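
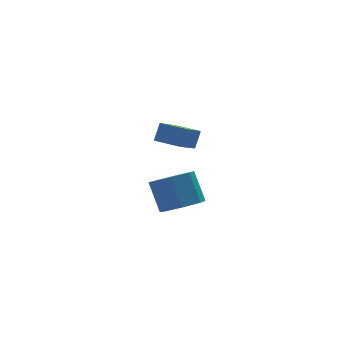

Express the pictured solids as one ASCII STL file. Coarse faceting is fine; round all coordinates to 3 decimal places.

solid 
facet normal -0.637 0.771 0.029
outer loop
vertex -2.78 -1.814 1.369
vertex -2.379 -1.514 2.188
vertex -1.737 -0.92 0.529
endloop
endfacet
facet normal -0.418 -0.314 -0.853
outer loop
vertex -0.921 -1.906 0.492
vertex -2.78 -1.814 1.369
vertex -1.737 -0.92 0.529
endloop
endfacet
facet normal -0.636 0.771 0.030
outer loop
vertex -1.737 -0.92 0.529
vertex -2.379 -1.514 2.188
vertex -1.335 -0.62 1.348
endloop
endfacet
facet normal 0.648 0.556 -0.521
outer loop
vertex -1.335 -0.62 1.348
vertex -0.921 -1.906 0.492
vertex -1.737 -0.92 0.529
endloop
endfacet
facet normal -0.648 -0.556 0.521
outer loop
vertex -2.78 -1.814 1.369
vertex -1.563 -2.5 2.151
vertex -2.379 -1.514 2.188
endloop
endfacet
facet normal -0.418 -0.313 -0.853
outer loop
vertex -1.965 -2.8 1.332
vertex -2.78 -1.814 1.369
vertex -0.921 -1.906 0.492
endloop
endfacet
facet normal -0.648 -0.555 0.521
outer loop
vertex -1.965 -2.8 1.332
vertex -1.563 -2.5 2.151
vertex -2.78 -1.814 1.369
endloop
endfacet
facet normal 0.418 0.314 0.853
outer loop
vertex -2.379 -1.514 2.188
vertex -1.563 -2.5 2.151
vertex -1.335 -0.62 1.348
endloop
endfacet
facet normal 0.648 0.555 -0.521
outer loop
vertex -0.52 -1.606 1.311
vertex -0.921 -1.906 0.492
vertex -1.335 -0.62 1.348
endloop
endfacet
facet normal 0.418 0.313 0.853
outer loop
vertex -1.335 -0.62 1.348
vertex -1.563 -2.5 2.151
vertex -0.52 -1.606 1.311
endloop
endfacet
facet normal 0.636 -0.771 -0.029
outer loop
vertex -0.52 -1.606 1.311
vertex -1.965 -2.8 1.332
vertex -0.921 -1.906 0.492
endloop
endfacet
facet normal 0.636 -0.771 -0.030
outer loop
vertex -1.563 -2.5 2.151
vertex -1.965 -2.8 1.332
vertex -0.52 -1.606 1.311
endloop
endfacet
facet normal 0.077 -0.569 -0.819
outer loop
vertex -0.046 -0.586 -3.982
vertex -0.603 0.168 -4.558
vertex 0.483 0.09 -4.402
endloop
endfacet
facet normal 0.829 -0.419 0.370
outer loop
vertex -0.046 -0.586 -3.982
vertex 0.483 0.09 -4.402
vertex -0.179 0.399 -2.566
endloop
endfacet
facet normal 0.829 -0.419 0.370
outer loop
vertex -0.179 0.399 -2.566
vertex 0.483 0.09 -4.402
vertex 0.349 1.074 -2.985
endloop
endfacet
facet normal -0.078 0.569 0.819
outer loop
vertex -0.179 0.399 -2.566
vertex 0.349 1.074 -2.985
vertex -0.737 1.152 -3.142
endloop
endfacet
facet normal 0.077 -0.569 -0.819
outer loop
vertex 0.483 0.09 -4.402
vertex -0.603 0.168 -4.558
vertex 0.194 0.824 -4.939
endloop
endfacet
facet normal 0.950 0.292 -0.113
outer loop
vertex 0.483 0.09 -4.402
vertex 0.194 0.824 -4.939
vertex 0.349 1.074 -2.985
endloop
endfacet
facet normal 0.950 0.292 -0.113
outer loop
vertex 0.349 1.074 -2.985
vertex 0.194 0.824 -4.939
vertex 0.06 1.808 -3.522
endloop
endfacet
facet normal -0.078 0.569 0.819
outer loop
vertex 0.349 1.074 -2.985
vertex 0.06 1.808 -3.522
vertex -0.737 1.152 -3.142
endloop
endfacet
facet normal 0.077 -0.569 -0.818
outer loop
vertex 0.194 0.824 -4.939
vertex -0.603 0.168 -4.558
vertex -0.696 1.064 -5.19
endloop
endfacet
facet normal 0.355 0.783 -0.510
outer loop
vertex 0.194 0.824 -4.939
vertex -0.696 1.064 -5.19
vertex 0.06 1.808 -3.522
endloop
endfacet
facet normal 0.355 0.783 -0.510
outer loop
vertex 0.06 1.808 -3.522
vertex -0.696 1.064 -5.19
vertex -0.829 2.048 -3.773
endloop
endfacet
facet normal -0.078 0.569 0.819
outer loop
vertex 0.06 1.808 -3.522
vertex -0.829 2.048 -3.773
vertex -0.737 1.152 -3.142
endloop
endfacet
facet normal 0.077 -0.569 -0.818
outer loop
vertex -0.696 1.064 -5.19
vertex -0.603 0.168 -4.558
vertex -1.515 0.63 -4.965
endloop
endfacet
facet normal -0.507 0.685 -0.523
outer loop
vertex -0.696 1.064 -5.19
vertex -1.515 0.63 -4.965
vertex -0.829 2.048 -3.773
endloop
endfacet
facet normal -0.506 0.685 -0.524
outer loop
vertex -0.829 2.048 -3.773
vertex -1.515 0.63 -4.965
vertex -1.649 1.614 -3.548
endloop
endfacet
facet normal -0.076 0.569 0.819
outer loop
vertex -0.829 2.048 -3.773
vertex -1.649 1.614 -3.548
vertex -0.737 1.152 -3.142
endloop
endfacet
facet normal 0.077 -0.569 -0.819
outer loop
vertex -1.515 0.63 -4.965
vertex -0.603 0.168 -4.558
vertex -1.648 -0.152 -4.434
endloop
endfacet
facet normal -0.987 0.071 -0.143
outer loop
vertex -1.515 0.63 -4.965
vertex -1.648 -0.152 -4.434
vertex -1.649 1.614 -3.548
endloop
endfacet
facet normal -0.987 0.071 -0.143
outer loop
vertex -1.649 1.614 -3.548
vertex -1.648 -0.152 -4.434
vertex -1.782 0.832 -3.017
endloop
endfacet
facet normal -0.076 0.569 0.819
outer loop
vertex -1.649 1.614 -3.548
vertex -1.782 0.832 -3.017
vertex -0.737 1.152 -3.142
endloop
endfacet
facet normal 0.077 -0.569 -0.819
outer loop
vertex -1.648 -0.152 -4.434
vertex -0.603 0.168 -4.558
vertex -0.994 -0.693 -3.997
endloop
endfacet
facet normal -0.724 -0.596 0.346
outer loop
vertex -1.648 -0.152 -4.434
vertex -0.994 -0.693 -3.997
vertex -1.782 0.832 -3.017
endloop
endfacet
facet normal -0.724 -0.596 0.346
outer loop
vertex -1.782 0.832 -3.017
vertex -0.994 -0.693 -3.997
vertex -1.128 0.291 -2.58
endloop
endfacet
facet normal -0.076 0.569 0.819
outer loop
vertex -1.782 0.832 -3.017
vertex -1.128 0.291 -2.58
vertex -0.737 1.152 -3.142
endloop
endfacet
facet normal 0.077 -0.569 -0.819
outer loop
vertex -0.994 -0.693 -3.997
vertex -0.603 0.168 -4.558
vertex -0.046 -0.586 -3.982
endloop
endfacet
facet normal 0.083 -0.815 0.574
outer loop
vertex -0.994 -0.693 -3.997
vertex -0.046 -0.586 -3.982
vertex -1.128 0.291 -2.58
endloop
endfacet
facet normal 0.084 -0.814 0.574
outer loop
vertex -1.128 0.291 -2.58
vertex -0.046 -0.586 -3.982
vertex -0.179 0.399 -2.566
endloop
endfacet
facet normal -0.077 0.569 0.819
outer loop
vertex -1.128 0.291 -2.58
vertex -0.179 0.399 -2.566
vertex -0.737 1.152 -3.142
endloop
endfacet

endsolid


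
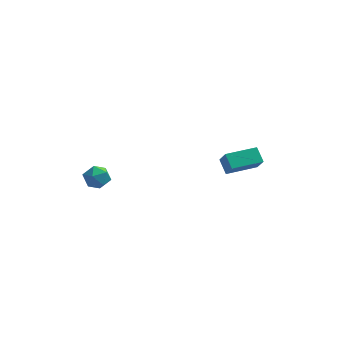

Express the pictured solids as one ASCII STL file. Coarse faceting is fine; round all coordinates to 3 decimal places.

solid 
facet normal -0.330 0.513 -0.792
outer loop
vertex 1.825 1.677 -2.14
vertex 3.445 2.707 -2.147
vertex 2.269 0.974 -2.78
endloop
endfacet
facet normal -0.844 -0.536 0.004
outer loop
vertex 2.655 0.373 -1.853
vertex 1.825 1.677 -2.14
vertex 2.269 0.974 -2.78
endloop
endfacet
facet normal -0.329 0.513 -0.793
outer loop
vertex 2.269 0.974 -2.78
vertex 3.445 2.707 -2.147
vertex 3.89 2.003 -2.787
endloop
endfacet
facet normal 0.423 -0.670 -0.610
outer loop
vertex 3.89 2.003 -2.787
vertex 2.655 0.373 -1.853
vertex 2.269 0.974 -2.78
endloop
endfacet
facet normal -0.423 0.670 0.610
outer loop
vertex 1.825 1.677 -2.14
vertex 3.831 2.106 -1.22
vertex 3.445 2.707 -2.147
endloop
endfacet
facet normal -0.844 -0.536 0.003
outer loop
vertex 2.21 1.077 -1.213
vertex 1.825 1.677 -2.14
vertex 2.655 0.373 -1.853
endloop
endfacet
facet normal -0.423 0.670 0.610
outer loop
vertex 2.21 1.077 -1.213
vertex 3.831 2.106 -1.22
vertex 1.825 1.677 -2.14
endloop
endfacet
facet normal 0.844 0.537 -0.003
outer loop
vertex 3.445 2.707 -2.147
vertex 3.831 2.106 -1.22
vertex 3.89 2.003 -2.787
endloop
endfacet
facet normal 0.423 -0.670 -0.610
outer loop
vertex 4.275 1.403 -1.86
vertex 2.655 0.373 -1.853
vertex 3.89 2.003 -2.787
endloop
endfacet
facet normal 0.844 0.536 -0.003
outer loop
vertex 3.89 2.003 -2.787
vertex 3.831 2.106 -1.22
vertex 4.275 1.403 -1.86
endloop
endfacet
facet normal 0.329 -0.513 0.793
outer loop
vertex 4.275 1.403 -1.86
vertex 2.21 1.077 -1.213
vertex 2.655 0.373 -1.853
endloop
endfacet
facet normal 0.329 -0.513 0.792
outer loop
vertex 3.831 2.106 -1.22
vertex 2.21 1.077 -1.213
vertex 4.275 1.403 -1.86
endloop
endfacet
facet normal -0.731 0.374 0.571
outer loop
vertex -4.43 -3.215 -0.014
vertex -4.729 -3.971 0.099
vertex -4.17 -3.669 0.617
endloop
endfacet
facet normal -0.143 0.775 0.616
outer loop
vertex -4.43 -3.215 -0.014
vertex -4.17 -3.669 0.617
vertex -3.634 -3.225 0.183
endloop
endfacet
facet normal 0.023 0.999 -0.041
outer loop
vertex -4.43 -3.215 -0.014
vertex -3.634 -3.225 0.183
vertex -3.863 -3.252 -0.604
endloop
endfacet
facet normal -0.464 0.737 -0.492
outer loop
vertex -4.43 -3.215 -0.014
vertex -3.863 -3.252 -0.604
vertex -4.539 -3.713 -0.657
endloop
endfacet
facet normal -0.930 0.351 -0.114
outer loop
vertex -4.43 -3.215 -0.014
vertex -4.539 -3.713 -0.657
vertex -4.729 -3.971 0.099
endloop
endfacet
facet normal 0.389 0.359 0.848
outer loop
vertex -3.634 -3.225 0.183
vertex -4.17 -3.669 0.617
vertex -3.441 -3.987 0.417
endloop
endfacet
facet normal -0.562 -0.290 0.775
outer loop
vertex -4.17 -3.669 0.617
vertex -4.729 -3.971 0.099
vertex -4.117 -4.448 0.364
endloop
endfacet
facet normal -0.884 -0.326 -0.334
outer loop
vertex -4.729 -3.971 0.099
vertex -4.539 -3.713 -0.657
vertex -4.346 -4.475 -0.423
endloop
endfacet
facet normal -0.129 0.298 -0.946
outer loop
vertex -4.539 -3.713 -0.657
vertex -3.863 -3.252 -0.604
vertex -3.81 -4.031 -0.857
endloop
endfacet
facet normal 0.657 0.723 -0.216
outer loop
vertex -3.863 -3.252 -0.604
vertex -3.634 -3.225 0.183
vertex -3.251 -3.729 -0.339
endloop
endfacet
facet normal 0.464 -0.737 0.492
outer loop
vertex -3.55 -4.485 -0.226
vertex -3.441 -3.987 0.417
vertex -4.117 -4.448 0.364
endloop
endfacet
facet normal -0.023 -0.999 0.041
outer loop
vertex -3.55 -4.485 -0.226
vertex -4.117 -4.448 0.364
vertex -4.346 -4.475 -0.423
endloop
endfacet
facet normal 0.143 -0.775 -0.616
outer loop
vertex -3.55 -4.485 -0.226
vertex -4.346 -4.475 -0.423
vertex -3.81 -4.031 -0.857
endloop
endfacet
facet normal 0.731 -0.374 -0.571
outer loop
vertex -3.55 -4.485 -0.226
vertex -3.81 -4.031 -0.857
vertex -3.251 -3.729 -0.339
endloop
endfacet
facet normal 0.930 -0.351 0.114
outer loop
vertex -3.55 -4.485 -0.226
vertex -3.251 -3.729 -0.339
vertex -3.441 -3.987 0.417
endloop
endfacet
facet normal 0.129 -0.298 0.946
outer loop
vertex -4.117 -4.448 0.364
vertex -3.441 -3.987 0.417
vertex -4.17 -3.669 0.617
endloop
endfacet
facet normal -0.657 -0.723 0.216
outer loop
vertex -4.346 -4.475 -0.423
vertex -4.117 -4.448 0.364
vertex -4.729 -3.971 0.099
endloop
endfacet
facet normal -0.389 -0.359 -0.848
outer loop
vertex -3.81 -4.031 -0.857
vertex -4.346 -4.475 -0.423
vertex -4.539 -3.713 -0.657
endloop
endfacet
facet normal 0.562 0.290 -0.775
outer loop
vertex -3.251 -3.729 -0.339
vertex -3.81 -4.031 -0.857
vertex -3.863 -3.252 -0.604
endloop
endfacet
facet normal 0.884 0.326 0.334
outer loop
vertex -3.441 -3.987 0.417
vertex -3.251 -3.729 -0.339
vertex -3.634 -3.225 0.183
endloop
endfacet

endsolid


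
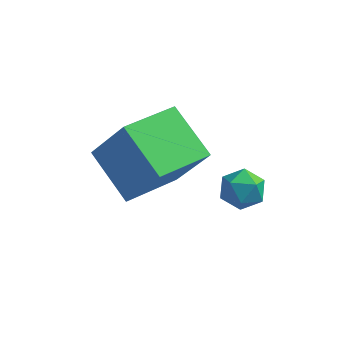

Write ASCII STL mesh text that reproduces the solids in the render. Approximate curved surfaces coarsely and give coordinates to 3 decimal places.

solid 
facet normal -0.694 0.518 0.500
outer loop
vertex -3.982 0.378 2.105
vertex -3.048 1.961 1.763
vertex -4.988 0.616 0.463
endloop
endfacet
facet normal -0.499 -0.847 0.183
outer loop
vertex -3.732 -0.321 -0.443
vertex -3.982 0.378 2.105
vertex -4.988 0.616 0.463
endloop
endfacet
facet normal -0.694 0.517 0.501
outer loop
vertex -4.988 0.616 0.463
vertex -3.048 1.961 1.763
vertex -4.054 2.2 0.121
endloop
endfacet
facet normal -0.519 0.123 -0.846
outer loop
vertex -4.054 2.2 0.121
vertex -3.732 -0.321 -0.443
vertex -4.988 0.616 0.463
endloop
endfacet
facet normal 0.519 -0.123 0.846
outer loop
vertex -3.982 0.378 2.105
vertex -1.792 1.024 0.857
vertex -3.048 1.961 1.763
endloop
endfacet
facet normal -0.500 -0.846 0.183
outer loop
vertex -2.726 -0.56 1.199
vertex -3.982 0.378 2.105
vertex -3.732 -0.321 -0.443
endloop
endfacet
facet normal 0.518 -0.123 0.846
outer loop
vertex -2.726 -0.56 1.199
vertex -1.792 1.024 0.857
vertex -3.982 0.378 2.105
endloop
endfacet
facet normal 0.500 0.847 -0.183
outer loop
vertex -3.048 1.961 1.763
vertex -1.792 1.024 0.857
vertex -4.054 2.2 0.121
endloop
endfacet
facet normal -0.518 0.123 -0.846
outer loop
vertex -2.798 1.262 -0.785
vertex -3.732 -0.321 -0.443
vertex -4.054 2.2 0.121
endloop
endfacet
facet normal 0.500 0.846 -0.184
outer loop
vertex -4.054 2.2 0.121
vertex -1.792 1.024 0.857
vertex -2.798 1.262 -0.785
endloop
endfacet
facet normal 0.694 -0.518 -0.501
outer loop
vertex -2.798 1.262 -0.785
vertex -2.726 -0.56 1.199
vertex -3.732 -0.321 -0.443
endloop
endfacet
facet normal 0.694 -0.517 -0.500
outer loop
vertex -1.792 1.024 0.857
vertex -2.726 -0.56 1.199
vertex -2.798 1.262 -0.785
endloop
endfacet
facet normal 0.404 0.867 -0.291
outer loop
vertex -0.843 2.254 -1.966
vertex -1.254 2.603 -1.497
vertex -0.608 2.368 -1.3
endloop
endfacet
facet normal 0.870 0.332 -0.364
outer loop
vertex -0.843 2.254 -1.966
vertex -0.608 2.368 -1.3
vertex -0.498 1.736 -1.614
endloop
endfacet
facet normal 0.582 -0.155 -0.798
outer loop
vertex -0.843 2.254 -1.966
vertex -0.498 1.736 -1.614
vertex -1.076 1.579 -2.005
endloop
endfacet
facet normal -0.064 0.080 -0.995
outer loop
vertex -0.843 2.254 -1.966
vertex -1.076 1.579 -2.005
vertex -1.544 2.116 -1.932
endloop
endfacet
facet normal -0.173 0.711 -0.681
outer loop
vertex -0.843 2.254 -1.966
vertex -1.544 2.116 -1.932
vertex -1.254 2.603 -1.497
endloop
endfacet
facet normal 0.961 0.030 0.276
outer loop
vertex -0.498 1.736 -1.614
vertex -0.608 2.368 -1.3
vertex -0.696 1.764 -0.928
endloop
endfacet
facet normal 0.206 0.896 0.393
outer loop
vertex -0.608 2.368 -1.3
vertex -1.254 2.603 -1.497
vertex -1.164 2.301 -0.855
endloop
endfacet
facet normal -0.727 0.644 -0.236
outer loop
vertex -1.254 2.603 -1.497
vertex -1.544 2.116 -1.932
vertex -1.742 2.144 -1.246
endloop
endfacet
facet normal -0.550 -0.378 -0.744
outer loop
vertex -1.544 2.116 -1.932
vertex -1.076 1.579 -2.005
vertex -1.632 1.512 -1.56
endloop
endfacet
facet normal 0.494 -0.758 -0.426
outer loop
vertex -1.076 1.579 -2.005
vertex -0.498 1.736 -1.614
vertex -0.986 1.277 -1.363
endloop
endfacet
facet normal 0.064 -0.080 0.995
outer loop
vertex -1.397 1.626 -0.894
vertex -0.696 1.764 -0.928
vertex -1.164 2.301 -0.855
endloop
endfacet
facet normal -0.582 0.155 0.798
outer loop
vertex -1.397 1.626 -0.894
vertex -1.164 2.301 -0.855
vertex -1.742 2.144 -1.246
endloop
endfacet
facet normal -0.870 -0.332 0.364
outer loop
vertex -1.397 1.626 -0.894
vertex -1.742 2.144 -1.246
vertex -1.632 1.512 -1.56
endloop
endfacet
facet normal -0.404 -0.867 0.291
outer loop
vertex -1.397 1.626 -0.894
vertex -1.632 1.512 -1.56
vertex -0.986 1.277 -1.363
endloop
endfacet
facet normal 0.173 -0.711 0.681
outer loop
vertex -1.397 1.626 -0.894
vertex -0.986 1.277 -1.363
vertex -0.696 1.764 -0.928
endloop
endfacet
facet normal 0.550 0.378 0.744
outer loop
vertex -1.164 2.301 -0.855
vertex -0.696 1.764 -0.928
vertex -0.608 2.368 -1.3
endloop
endfacet
facet normal -0.494 0.758 0.426
outer loop
vertex -1.742 2.144 -1.246
vertex -1.164 2.301 -0.855
vertex -1.254 2.603 -1.497
endloop
endfacet
facet normal -0.961 -0.030 -0.276
outer loop
vertex -1.632 1.512 -1.56
vertex -1.742 2.144 -1.246
vertex -1.544 2.116 -1.932
endloop
endfacet
facet normal -0.206 -0.896 -0.393
outer loop
vertex -0.986 1.277 -1.363
vertex -1.632 1.512 -1.56
vertex -1.076 1.579 -2.005
endloop
endfacet
facet normal 0.727 -0.644 0.236
outer loop
vertex -0.696 1.764 -0.928
vertex -0.986 1.277 -1.363
vertex -0.498 1.736 -1.614
endloop
endfacet

endsolid


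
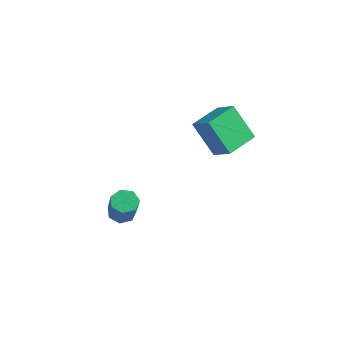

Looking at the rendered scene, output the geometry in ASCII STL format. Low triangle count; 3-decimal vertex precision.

solid 
facet normal -0.526 -0.166 0.834
outer loop
vertex 3.04 1.309 1.496
vertex 2.911 3.044 1.759
vertex 1.955 1.332 0.817
endloop
endfacet
facet normal 0.073 -0.986 -0.150
outer loop
vertex 3.049 1.676 -0.919
vertex 3.04 1.309 1.496
vertex 1.955 1.332 0.817
endloop
endfacet
facet normal -0.526 -0.165 0.834
outer loop
vertex 1.955 1.332 0.817
vertex 2.911 3.044 1.759
vertex 1.827 3.067 1.08
endloop
endfacet
facet normal -0.847 0.018 -0.531
outer loop
vertex 1.827 3.067 1.08
vertex 3.049 1.676 -0.919
vertex 1.955 1.332 0.817
endloop
endfacet
facet normal 0.847 -0.017 0.531
outer loop
vertex 3.04 1.309 1.496
vertex 4.005 3.388 0.023
vertex 2.911 3.044 1.759
endloop
endfacet
facet normal 0.073 -0.986 -0.150
outer loop
vertex 4.133 1.653 -0.24
vertex 3.04 1.309 1.496
vertex 3.049 1.676 -0.919
endloop
endfacet
facet normal 0.848 -0.018 0.530
outer loop
vertex 4.133 1.653 -0.24
vertex 4.005 3.388 0.023
vertex 3.04 1.309 1.496
endloop
endfacet
facet normal -0.073 0.986 0.150
outer loop
vertex 2.911 3.044 1.759
vertex 4.005 3.388 0.023
vertex 1.827 3.067 1.08
endloop
endfacet
facet normal -0.848 0.017 -0.530
outer loop
vertex 2.92 3.411 -0.656
vertex 3.049 1.676 -0.919
vertex 1.827 3.067 1.08
endloop
endfacet
facet normal -0.073 0.986 0.150
outer loop
vertex 1.827 3.067 1.08
vertex 4.005 3.388 0.023
vertex 2.92 3.411 -0.656
endloop
endfacet
facet normal 0.526 0.166 -0.834
outer loop
vertex 2.92 3.411 -0.656
vertex 4.133 1.653 -0.24
vertex 3.049 1.676 -0.919
endloop
endfacet
facet normal 0.526 0.165 -0.834
outer loop
vertex 4.005 3.388 0.023
vertex 4.133 1.653 -0.24
vertex 2.92 3.411 -0.656
endloop
endfacet
facet normal -0.477 0.314 -0.821
outer loop
vertex 2.239 -3.442 -3.519
vertex 1.885 -2.999 -3.144
vertex 2.482 -2.908 -3.456
endloop
endfacet
facet normal 0.776 -0.287 -0.561
outer loop
vertex 2.239 -3.442 -3.519
vertex 2.482 -2.908 -3.456
vertex 3.149 -4.044 -1.952
endloop
endfacet
facet normal 0.777 -0.286 -0.561
outer loop
vertex 3.149 -4.044 -1.952
vertex 2.482 -2.908 -3.456
vertex 3.392 -3.51 -1.888
endloop
endfacet
facet normal 0.477 -0.315 0.820
outer loop
vertex 3.149 -4.044 -1.952
vertex 3.392 -3.51 -1.888
vertex 2.795 -3.601 -1.576
endloop
endfacet
facet normal -0.477 0.316 -0.820
outer loop
vertex 2.482 -2.908 -3.456
vertex 1.885 -2.999 -3.144
vertex 2.276 -2.443 -3.157
endloop
endfacet
facet normal 0.807 0.528 -0.265
outer loop
vertex 2.482 -2.908 -3.456
vertex 2.276 -2.443 -3.157
vertex 3.392 -3.51 -1.888
endloop
endfacet
facet normal 0.807 0.528 -0.265
outer loop
vertex 3.392 -3.51 -1.888
vertex 2.276 -2.443 -3.157
vertex 3.186 -3.045 -1.589
endloop
endfacet
facet normal 0.477 -0.316 0.820
outer loop
vertex 3.392 -3.51 -1.888
vertex 3.186 -3.045 -1.589
vertex 2.795 -3.601 -1.576
endloop
endfacet
facet normal -0.475 0.315 -0.821
outer loop
vertex 2.276 -2.443 -3.157
vertex 1.885 -2.999 -3.144
vertex 1.775 -2.396 -2.849
endloop
endfacet
facet normal 0.230 0.946 0.230
outer loop
vertex 2.276 -2.443 -3.157
vertex 1.775 -2.396 -2.849
vertex 3.186 -3.045 -1.589
endloop
endfacet
facet normal 0.230 0.946 0.230
outer loop
vertex 3.186 -3.045 -1.589
vertex 1.775 -2.396 -2.849
vertex 2.685 -2.998 -1.281
endloop
endfacet
facet normal 0.475 -0.315 0.821
outer loop
vertex 3.186 -3.045 -1.589
vertex 2.685 -2.998 -1.281
vertex 2.795 -3.601 -1.576
endloop
endfacet
facet normal -0.476 0.315 -0.821
outer loop
vertex 1.775 -2.396 -2.849
vertex 1.885 -2.999 -3.144
vertex 1.357 -2.804 -2.763
endloop
endfacet
facet normal -0.521 0.651 0.552
outer loop
vertex 1.775 -2.396 -2.849
vertex 1.357 -2.804 -2.763
vertex 2.685 -2.998 -1.281
endloop
endfacet
facet normal -0.521 0.651 0.552
outer loop
vertex 2.685 -2.998 -1.281
vertex 1.357 -2.804 -2.763
vertex 2.267 -3.406 -1.195
endloop
endfacet
facet normal 0.476 -0.315 0.821
outer loop
vertex 2.685 -2.998 -1.281
vertex 2.267 -3.406 -1.195
vertex 2.795 -3.601 -1.576
endloop
endfacet
facet normal -0.476 0.315 -0.821
outer loop
vertex 1.357 -2.804 -2.763
vertex 1.885 -2.999 -3.144
vertex 1.337 -3.358 -2.964
endloop
endfacet
facet normal -0.879 -0.135 0.458
outer loop
vertex 1.357 -2.804 -2.763
vertex 1.337 -3.358 -2.964
vertex 2.267 -3.406 -1.195
endloop
endfacet
facet normal -0.879 -0.135 0.458
outer loop
vertex 2.267 -3.406 -1.195
vertex 1.337 -3.358 -2.964
vertex 2.247 -3.96 -1.396
endloop
endfacet
facet normal 0.476 -0.315 0.821
outer loop
vertex 2.267 -3.406 -1.195
vertex 2.247 -3.96 -1.396
vertex 2.795 -3.601 -1.576
endloop
endfacet
facet normal -0.476 0.315 -0.821
outer loop
vertex 1.337 -3.358 -2.964
vertex 1.885 -2.999 -3.144
vertex 1.729 -3.642 -3.3
endloop
endfacet
facet normal -0.575 -0.818 0.020
outer loop
vertex 1.337 -3.358 -2.964
vertex 1.729 -3.642 -3.3
vertex 2.247 -3.96 -1.396
endloop
endfacet
facet normal -0.575 -0.818 0.020
outer loop
vertex 2.247 -3.96 -1.396
vertex 1.729 -3.642 -3.3
vertex 2.639 -4.244 -1.733
endloop
endfacet
facet normal 0.476 -0.316 0.820
outer loop
vertex 2.247 -3.96 -1.396
vertex 2.639 -4.244 -1.733
vertex 2.795 -3.601 -1.576
endloop
endfacet
facet normal -0.476 0.315 -0.821
outer loop
vertex 1.729 -3.642 -3.3
vertex 1.885 -2.999 -3.144
vertex 2.239 -3.442 -3.519
endloop
endfacet
facet normal 0.161 -0.886 -0.434
outer loop
vertex 1.729 -3.642 -3.3
vertex 2.239 -3.442 -3.519
vertex 2.639 -4.244 -1.733
endloop
endfacet
facet normal 0.161 -0.886 -0.434
outer loop
vertex 2.639 -4.244 -1.733
vertex 2.239 -3.442 -3.519
vertex 3.149 -4.044 -1.952
endloop
endfacet
facet normal 0.476 -0.316 0.821
outer loop
vertex 2.639 -4.244 -1.733
vertex 3.149 -4.044 -1.952
vertex 2.795 -3.601 -1.576
endloop
endfacet

endsolid


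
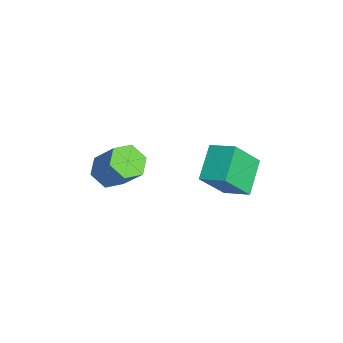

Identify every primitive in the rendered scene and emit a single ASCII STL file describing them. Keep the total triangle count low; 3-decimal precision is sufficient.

solid 
facet normal -0.512 -0.399 -0.761
outer loop
vertex -0.099 -1.653 -3.94
vertex -0.489 -2.182 -3.4
vertex -0.829 -1.421 -3.57
endloop
endfacet
facet normal 0.033 0.875 -0.483
outer loop
vertex -0.099 -1.653 -3.94
vertex -0.829 -1.421 -3.57
vertex 0.778 -0.97 -2.641
endloop
endfacet
facet normal 0.033 0.875 -0.483
outer loop
vertex 0.778 -0.97 -2.641
vertex -0.829 -1.421 -3.57
vertex 0.048 -0.738 -2.271
endloop
endfacet
facet normal 0.512 0.401 0.760
outer loop
vertex 0.778 -0.97 -2.641
vertex 0.048 -0.738 -2.271
vertex 0.389 -1.498 -2.1
endloop
endfacet
facet normal -0.514 -0.399 -0.760
outer loop
vertex -0.829 -1.421 -3.57
vertex -0.489 -2.182 -3.4
vertex -1.218 -1.95 -3.029
endloop
endfacet
facet normal -0.726 0.674 0.136
outer loop
vertex -0.829 -1.421 -3.57
vertex -1.218 -1.95 -3.029
vertex 0.048 -0.738 -2.271
endloop
endfacet
facet normal -0.726 0.674 0.136
outer loop
vertex 0.048 -0.738 -2.271
vertex -1.218 -1.95 -3.029
vertex -0.341 -1.267 -1.73
endloop
endfacet
facet normal 0.512 0.401 0.760
outer loop
vertex 0.048 -0.738 -2.271
vertex -0.341 -1.267 -1.73
vertex 0.389 -1.498 -2.1
endloop
endfacet
facet normal -0.514 -0.400 -0.759
outer loop
vertex -1.218 -1.95 -3.029
vertex -0.489 -2.182 -3.4
vertex -0.878 -2.71 -2.859
endloop
endfacet
facet normal -0.759 -0.201 0.619
outer loop
vertex -1.218 -1.95 -3.029
vertex -0.878 -2.71 -2.859
vertex -0.341 -1.267 -1.73
endloop
endfacet
facet normal -0.759 -0.201 0.619
outer loop
vertex -0.341 -1.267 -1.73
vertex -0.878 -2.71 -2.859
vertex -0.001 -2.027 -1.56
endloop
endfacet
facet normal 0.512 0.399 0.761
outer loop
vertex -0.341 -1.267 -1.73
vertex -0.001 -2.027 -1.56
vertex 0.389 -1.498 -2.1
endloop
endfacet
facet normal -0.512 -0.401 -0.760
outer loop
vertex -0.878 -2.71 -2.859
vertex -0.489 -2.182 -3.4
vertex -0.148 -2.942 -3.229
endloop
endfacet
facet normal -0.033 -0.875 0.483
outer loop
vertex -0.878 -2.71 -2.859
vertex -0.148 -2.942 -3.229
vertex -0.001 -2.027 -1.56
endloop
endfacet
facet normal -0.033 -0.875 0.483
outer loop
vertex -0.001 -2.027 -1.56
vertex -0.148 -2.942 -3.229
vertex 0.729 -2.259 -1.93
endloop
endfacet
facet normal 0.512 0.399 0.761
outer loop
vertex -0.001 -2.027 -1.56
vertex 0.729 -2.259 -1.93
vertex 0.389 -1.498 -2.1
endloop
endfacet
facet normal -0.512 -0.401 -0.760
outer loop
vertex -0.148 -2.942 -3.229
vertex -0.489 -2.182 -3.4
vertex 0.241 -2.413 -3.77
endloop
endfacet
facet normal 0.726 -0.674 -0.136
outer loop
vertex -0.148 -2.942 -3.229
vertex 0.241 -2.413 -3.77
vertex 0.729 -2.259 -1.93
endloop
endfacet
facet normal 0.726 -0.674 -0.136
outer loop
vertex 0.729 -2.259 -1.93
vertex 0.241 -2.413 -3.77
vertex 1.118 -1.73 -2.471
endloop
endfacet
facet normal 0.514 0.399 0.760
outer loop
vertex 0.729 -2.259 -1.93
vertex 1.118 -1.73 -2.471
vertex 0.389 -1.498 -2.1
endloop
endfacet
facet normal -0.512 -0.399 -0.761
outer loop
vertex 0.241 -2.413 -3.77
vertex -0.489 -2.182 -3.4
vertex -0.099 -1.653 -3.94
endloop
endfacet
facet normal 0.759 0.201 -0.619
outer loop
vertex 0.241 -2.413 -3.77
vertex -0.099 -1.653 -3.94
vertex 1.118 -1.73 -2.471
endloop
endfacet
facet normal 0.759 0.201 -0.619
outer loop
vertex 1.118 -1.73 -2.471
vertex -0.099 -1.653 -3.94
vertex 0.778 -0.97 -2.641
endloop
endfacet
facet normal 0.514 0.400 0.759
outer loop
vertex 1.118 -1.73 -2.471
vertex 0.778 -0.97 -2.641
vertex 0.389 -1.498 -2.1
endloop
endfacet
facet normal -0.766 0.362 0.531
outer loop
vertex 0.807 1.642 -1.103
vertex 1.521 2.539 -0.684
vertex 0.312 2.709 -2.544
endloop
endfacet
facet normal -0.585 -0.735 -0.343
outer loop
vertex 1.599 2.101 -3.436
vertex 0.807 1.642 -1.103
vertex 0.312 2.709 -2.544
endloop
endfacet
facet normal -0.766 0.361 0.531
outer loop
vertex 0.312 2.709 -2.544
vertex 1.521 2.539 -0.684
vertex 1.025 3.606 -2.125
endloop
endfacet
facet normal -0.266 0.573 -0.775
outer loop
vertex 1.025 3.606 -2.125
vertex 1.599 2.101 -3.436
vertex 0.312 2.709 -2.544
endloop
endfacet
facet normal 0.266 -0.574 0.775
outer loop
vertex 0.807 1.642 -1.103
vertex 2.808 1.931 -1.576
vertex 1.521 2.539 -0.684
endloop
endfacet
facet normal -0.585 -0.735 -0.343
outer loop
vertex 2.095 1.034 -1.995
vertex 0.807 1.642 -1.103
vertex 1.599 2.101 -3.436
endloop
endfacet
facet normal 0.266 -0.573 0.775
outer loop
vertex 2.095 1.034 -1.995
vertex 2.808 1.931 -1.576
vertex 0.807 1.642 -1.103
endloop
endfacet
facet normal 0.585 0.735 0.343
outer loop
vertex 1.521 2.539 -0.684
vertex 2.808 1.931 -1.576
vertex 1.025 3.606 -2.125
endloop
endfacet
facet normal -0.266 0.574 -0.775
outer loop
vertex 2.313 2.998 -3.017
vertex 1.599 2.101 -3.436
vertex 1.025 3.606 -2.125
endloop
endfacet
facet normal 0.585 0.735 0.343
outer loop
vertex 1.025 3.606 -2.125
vertex 2.808 1.931 -1.576
vertex 2.313 2.998 -3.017
endloop
endfacet
facet normal 0.766 -0.362 -0.531
outer loop
vertex 2.313 2.998 -3.017
vertex 2.095 1.034 -1.995
vertex 1.599 2.101 -3.436
endloop
endfacet
facet normal 0.767 -0.361 -0.531
outer loop
vertex 2.808 1.931 -1.576
vertex 2.095 1.034 -1.995
vertex 2.313 2.998 -3.017
endloop
endfacet

endsolid


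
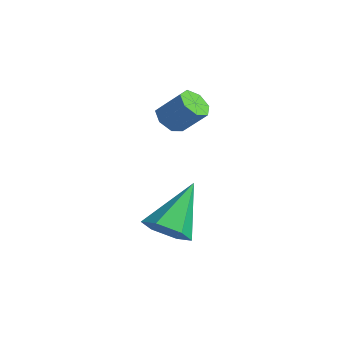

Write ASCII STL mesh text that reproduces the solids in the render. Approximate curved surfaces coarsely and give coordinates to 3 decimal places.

solid 
facet normal 0.192 -0.721 -0.665
outer loop
vertex 3.961 -3.559 -0.745
vertex 3.186 -3.476 -1.059
vertex 3.817 -3.019 -1.372
endloop
endfacet
facet normal 0.846 0.485 0.223
outer loop
vertex 3.961 -3.559 -0.745
vertex 3.817 -3.019 -1.372
vertex 2.794 -2.004 0.299
endloop
endfacet
facet normal 0.193 -0.721 -0.665
outer loop
vertex 3.817 -3.019 -1.372
vertex 3.186 -3.476 -1.059
vertex 3.043 -2.936 -1.686
endloop
endfacet
facet normal 0.252 0.888 -0.385
outer loop
vertex 3.817 -3.019 -1.372
vertex 3.043 -2.936 -1.686
vertex 2.794 -2.004 0.299
endloop
endfacet
facet normal 0.191 -0.722 -0.665
outer loop
vertex 3.043 -2.936 -1.686
vertex 3.186 -3.476 -1.059
vertex 2.411 -3.393 -1.372
endloop
endfacet
facet normal -0.659 0.646 -0.386
outer loop
vertex 3.043 -2.936 -1.686
vertex 2.411 -3.393 -1.372
vertex 2.794 -2.004 0.299
endloop
endfacet
facet normal 0.191 -0.722 -0.665
outer loop
vertex 2.411 -3.393 -1.372
vertex 3.186 -3.476 -1.059
vertex 2.554 -3.933 -0.745
endloop
endfacet
facet normal -0.975 0.001 0.223
outer loop
vertex 2.411 -3.393 -1.372
vertex 2.554 -3.933 -0.745
vertex 2.794 -2.004 0.299
endloop
endfacet
facet normal 0.192 -0.722 -0.665
outer loop
vertex 2.554 -3.933 -0.745
vertex 3.186 -3.476 -1.059
vertex 3.329 -4.016 -0.431
endloop
endfacet
facet normal -0.380 -0.403 0.832
outer loop
vertex 2.554 -3.933 -0.745
vertex 3.329 -4.016 -0.431
vertex 2.794 -2.004 0.299
endloop
endfacet
facet normal 0.192 -0.722 -0.665
outer loop
vertex 3.329 -4.016 -0.431
vertex 3.186 -3.476 -1.059
vertex 3.961 -3.559 -0.745
endloop
endfacet
facet normal 0.530 -0.161 0.832
outer loop
vertex 3.329 -4.016 -0.431
vertex 3.961 -3.559 -0.745
vertex 2.794 -2.004 0.299
endloop
endfacet
facet normal -0.610 -0.332 -0.720
outer loop
vertex 1.473 -1.725 1.938
vertex 1.02 -1.385 2.165
vertex 1.435 -1.234 1.744
endloop
endfacet
facet normal 0.789 -0.172 -0.590
outer loop
vertex 1.473 -1.725 1.938
vertex 1.435 -1.234 1.744
vertex 2.193 -1.334 2.787
endloop
endfacet
facet normal 0.789 -0.171 -0.590
outer loop
vertex 2.193 -1.334 2.787
vertex 1.435 -1.234 1.744
vertex 2.155 -0.843 2.594
endloop
endfacet
facet normal 0.610 0.330 0.720
outer loop
vertex 2.193 -1.334 2.787
vertex 2.155 -0.843 2.594
vertex 1.74 -0.995 3.015
endloop
endfacet
facet normal -0.610 -0.331 -0.720
outer loop
vertex 1.435 -1.234 1.744
vertex 1.02 -1.385 2.165
vertex 1.084 -0.857 1.868
endloop
endfacet
facet normal 0.435 0.620 -0.653
outer loop
vertex 1.435 -1.234 1.744
vertex 1.084 -0.857 1.868
vertex 2.155 -0.843 2.594
endloop
endfacet
facet normal 0.435 0.619 -0.654
outer loop
vertex 2.155 -0.843 2.594
vertex 1.084 -0.857 1.868
vertex 1.804 -0.466 2.717
endloop
endfacet
facet normal 0.609 0.332 0.720
outer loop
vertex 2.155 -0.843 2.594
vertex 1.804 -0.466 2.717
vertex 1.74 -0.995 3.015
endloop
endfacet
facet normal -0.610 -0.331 -0.720
outer loop
vertex 1.084 -0.857 1.868
vertex 1.02 -1.385 2.165
vertex 0.686 -0.878 2.215
endloop
endfacet
facet normal -0.246 0.943 -0.225
outer loop
vertex 1.084 -0.857 1.868
vertex 0.686 -0.878 2.215
vertex 1.804 -0.466 2.717
endloop
endfacet
facet normal -0.246 0.943 -0.225
outer loop
vertex 1.804 -0.466 2.717
vertex 0.686 -0.878 2.215
vertex 1.406 -0.487 3.065
endloop
endfacet
facet normal 0.611 0.331 0.719
outer loop
vertex 1.804 -0.466 2.717
vertex 1.406 -0.487 3.065
vertex 1.74 -0.995 3.015
endloop
endfacet
facet normal -0.610 -0.331 -0.720
outer loop
vertex 0.686 -0.878 2.215
vertex 1.02 -1.385 2.165
vertex 0.539 -1.281 2.525
endloop
endfacet
facet normal -0.742 0.557 0.372
outer loop
vertex 0.686 -0.878 2.215
vertex 0.539 -1.281 2.525
vertex 1.406 -0.487 3.065
endloop
endfacet
facet normal -0.742 0.557 0.372
outer loop
vertex 1.406 -0.487 3.065
vertex 0.539 -1.281 2.525
vertex 1.259 -0.89 3.375
endloop
endfacet
facet normal 0.611 0.331 0.720
outer loop
vertex 1.406 -0.487 3.065
vertex 1.259 -0.89 3.375
vertex 1.74 -0.995 3.015
endloop
endfacet
facet normal -0.610 -0.330 -0.720
outer loop
vertex 0.539 -1.281 2.525
vertex 1.02 -1.385 2.165
vertex 0.754 -1.763 2.564
endloop
endfacet
facet normal -0.680 -0.248 0.690
outer loop
vertex 0.539 -1.281 2.525
vertex 0.754 -1.763 2.564
vertex 1.259 -0.89 3.375
endloop
endfacet
facet normal -0.680 -0.248 0.690
outer loop
vertex 1.259 -0.89 3.375
vertex 0.754 -1.763 2.564
vertex 1.474 -1.372 3.414
endloop
endfacet
facet normal 0.611 0.331 0.720
outer loop
vertex 1.259 -0.89 3.375
vertex 1.474 -1.372 3.414
vertex 1.74 -0.995 3.015
endloop
endfacet
facet normal -0.609 -0.332 -0.720
outer loop
vertex 0.754 -1.763 2.564
vertex 1.02 -1.385 2.165
vertex 1.17 -1.96 2.303
endloop
endfacet
facet normal -0.105 -0.867 0.487
outer loop
vertex 0.754 -1.763 2.564
vertex 1.17 -1.96 2.303
vertex 1.474 -1.372 3.414
endloop
endfacet
facet normal -0.105 -0.867 0.488
outer loop
vertex 1.474 -1.372 3.414
vertex 1.17 -1.96 2.303
vertex 1.89 -1.57 3.152
endloop
endfacet
facet normal 0.611 0.331 0.720
outer loop
vertex 1.474 -1.372 3.414
vertex 1.89 -1.57 3.152
vertex 1.74 -0.995 3.015
endloop
endfacet
facet normal -0.610 -0.332 -0.720
outer loop
vertex 1.17 -1.96 2.303
vertex 1.02 -1.385 2.165
vertex 1.473 -1.725 1.938
endloop
endfacet
facet normal 0.547 -0.833 -0.082
outer loop
vertex 1.17 -1.96 2.303
vertex 1.473 -1.725 1.938
vertex 1.89 -1.57 3.152
endloop
endfacet
facet normal 0.549 -0.832 -0.082
outer loop
vertex 1.89 -1.57 3.152
vertex 1.473 -1.725 1.938
vertex 2.193 -1.334 2.787
endloop
endfacet
facet normal 0.610 0.331 0.720
outer loop
vertex 1.89 -1.57 3.152
vertex 2.193 -1.334 2.787
vertex 1.74 -0.995 3.015
endloop
endfacet

endsolid


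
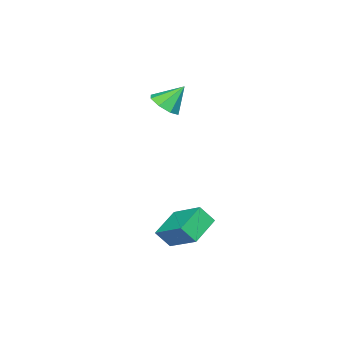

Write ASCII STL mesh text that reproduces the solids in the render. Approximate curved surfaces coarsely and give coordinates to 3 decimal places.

solid 
facet normal -0.340 0.531 -0.776
outer loop
vertex 1.731 0.372 -3.844
vertex 2.065 2.124 -2.793
vertex 3.371 0.456 -4.505
endloop
endfacet
facet normal -0.161 -0.846 -0.508
outer loop
vertex 3.755 -0.144 -3.627
vertex 1.731 0.372 -3.844
vertex 3.371 0.456 -4.505
endloop
endfacet
facet normal -0.340 0.531 -0.776
outer loop
vertex 3.371 0.456 -4.505
vertex 2.065 2.124 -2.793
vertex 3.705 2.208 -3.453
endloop
endfacet
facet normal 0.927 0.047 -0.373
outer loop
vertex 3.705 2.208 -3.453
vertex 3.755 -0.144 -3.627
vertex 3.371 0.456 -4.505
endloop
endfacet
facet normal -0.927 -0.047 0.373
outer loop
vertex 1.731 0.372 -3.844
vertex 2.449 1.524 -1.915
vertex 2.065 2.124 -2.793
endloop
endfacet
facet normal -0.161 -0.846 -0.508
outer loop
vertex 2.115 -0.228 -2.967
vertex 1.731 0.372 -3.844
vertex 3.755 -0.144 -3.627
endloop
endfacet
facet normal -0.927 -0.047 0.373
outer loop
vertex 2.115 -0.228 -2.967
vertex 2.449 1.524 -1.915
vertex 1.731 0.372 -3.844
endloop
endfacet
facet normal 0.161 0.846 0.508
outer loop
vertex 2.065 2.124 -2.793
vertex 2.449 1.524 -1.915
vertex 3.705 2.208 -3.453
endloop
endfacet
facet normal 0.927 0.047 -0.373
outer loop
vertex 4.089 1.608 -2.576
vertex 3.755 -0.144 -3.627
vertex 3.705 2.208 -3.453
endloop
endfacet
facet normal 0.161 0.846 0.508
outer loop
vertex 3.705 2.208 -3.453
vertex 2.449 1.524 -1.915
vertex 4.089 1.608 -2.576
endloop
endfacet
facet normal 0.340 -0.531 0.777
outer loop
vertex 4.089 1.608 -2.576
vertex 2.115 -0.228 -2.967
vertex 3.755 -0.144 -3.627
endloop
endfacet
facet normal 0.340 -0.531 0.776
outer loop
vertex 2.449 1.524 -1.915
vertex 2.115 -0.228 -2.967
vertex 4.089 1.608 -2.576
endloop
endfacet
facet normal 0.435 -0.457 -0.776
outer loop
vertex -0.355 -3.438 2.939
vertex -0.999 -3.069 2.361
vertex -0.155 -2.799 2.675
endloop
endfacet
facet normal 0.539 0.172 0.825
outer loop
vertex -0.355 -3.438 2.939
vertex -0.155 -2.799 2.675
vertex -1.681 -2.351 3.579
endloop
endfacet
facet normal 0.435 -0.458 -0.776
outer loop
vertex -0.155 -2.799 2.675
vertex -0.999 -3.069 2.361
vertex -0.449 -2.319 2.227
endloop
endfacet
facet normal 0.492 0.736 0.466
outer loop
vertex -0.155 -2.799 2.675
vertex -0.449 -2.319 2.227
vertex -1.681 -2.351 3.579
endloop
endfacet
facet normal 0.434 -0.457 -0.776
outer loop
vertex -0.449 -2.319 2.227
vertex -0.999 -3.069 2.361
vertex -1.065 -2.278 1.858
endloop
endfacet
facet normal 0.034 0.998 0.054
outer loop
vertex -0.449 -2.319 2.227
vertex -1.065 -2.278 1.858
vertex -1.681 -2.351 3.579
endloop
endfacet
facet normal 0.436 -0.457 -0.776
outer loop
vertex -1.065 -2.278 1.858
vertex -0.999 -3.069 2.361
vertex -1.642 -2.701 1.783
endloop
endfacet
facet normal -0.568 0.805 -0.169
outer loop
vertex -1.065 -2.278 1.858
vertex -1.642 -2.701 1.783
vertex -1.681 -2.351 3.579
endloop
endfacet
facet normal 0.435 -0.458 -0.775
outer loop
vertex -1.642 -2.701 1.783
vertex -0.999 -3.069 2.361
vertex -1.843 -3.339 2.047
endloop
endfacet
facet normal -0.960 0.272 -0.074
outer loop
vertex -1.642 -2.701 1.783
vertex -1.843 -3.339 2.047
vertex -1.681 -2.351 3.579
endloop
endfacet
facet normal 0.435 -0.458 -0.776
outer loop
vertex -1.843 -3.339 2.047
vertex -0.999 -3.069 2.361
vertex -1.549 -3.819 2.495
endloop
endfacet
facet normal -0.913 -0.293 0.285
outer loop
vertex -1.843 -3.339 2.047
vertex -1.549 -3.819 2.495
vertex -1.681 -2.351 3.579
endloop
endfacet
facet normal 0.435 -0.458 -0.775
outer loop
vertex -1.549 -3.819 2.495
vertex -0.999 -3.069 2.361
vertex -0.933 -3.86 2.865
endloop
endfacet
facet normal -0.455 -0.555 0.696
outer loop
vertex -1.549 -3.819 2.495
vertex -0.933 -3.86 2.865
vertex -1.681 -2.351 3.579
endloop
endfacet
facet normal 0.434 -0.458 -0.776
outer loop
vertex -0.933 -3.86 2.865
vertex -0.999 -3.069 2.361
vertex -0.355 -3.438 2.939
endloop
endfacet
facet normal 0.147 -0.363 0.920
outer loop
vertex -0.933 -3.86 2.865
vertex -0.355 -3.438 2.939
vertex -1.681 -2.351 3.579
endloop
endfacet

endsolid


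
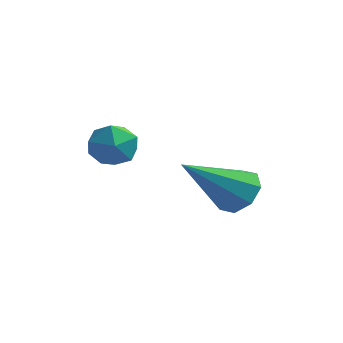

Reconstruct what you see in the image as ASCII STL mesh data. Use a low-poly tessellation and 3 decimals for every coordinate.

solid 
facet normal -0.366 0.371 0.853
outer loop
vertex -0.926 2.385 1.995
vertex -1.526 1.927 1.937
vertex -0.906 1.695 2.304
endloop
endfacet
facet normal 0.348 0.392 0.852
outer loop
vertex -0.926 2.385 1.995
vertex -0.906 1.695 2.304
vertex -0.301 1.962 1.934
endloop
endfacet
facet normal 0.556 0.779 0.290
outer loop
vertex -0.926 2.385 1.995
vertex -0.301 1.962 1.934
vertex -0.548 2.36 1.339
endloop
endfacet
facet normal -0.029 0.998 -0.055
outer loop
vertex -0.926 2.385 1.995
vertex -0.548 2.36 1.339
vertex -1.305 2.338 1.341
endloop
endfacet
facet normal -0.598 0.746 0.293
outer loop
vertex -0.926 2.385 1.995
vertex -1.305 2.338 1.341
vertex -1.526 1.927 1.937
endloop
endfacet
facet normal 0.587 -0.275 0.761
outer loop
vertex -0.301 1.962 1.934
vertex -0.906 1.695 2.304
vertex -0.515 1.242 1.839
endloop
endfacet
facet normal -0.567 -0.308 0.764
outer loop
vertex -0.906 1.695 2.304
vertex -1.526 1.927 1.937
vertex -1.272 1.22 1.841
endloop
endfacet
facet normal -0.943 0.299 -0.143
outer loop
vertex -1.526 1.927 1.937
vertex -1.305 2.338 1.341
vertex -1.519 1.618 1.246
endloop
endfacet
facet normal -0.022 0.707 -0.707
outer loop
vertex -1.305 2.338 1.341
vertex -0.548 2.36 1.339
vertex -0.914 1.885 0.876
endloop
endfacet
facet normal 0.924 0.352 -0.148
outer loop
vertex -0.548 2.36 1.339
vertex -0.301 1.962 1.934
vertex -0.294 1.653 1.243
endloop
endfacet
facet normal 0.029 -0.998 0.055
outer loop
vertex -0.894 1.195 1.185
vertex -0.515 1.242 1.839
vertex -1.272 1.22 1.841
endloop
endfacet
facet normal -0.556 -0.779 -0.290
outer loop
vertex -0.894 1.195 1.185
vertex -1.272 1.22 1.841
vertex -1.519 1.618 1.246
endloop
endfacet
facet normal -0.348 -0.392 -0.852
outer loop
vertex -0.894 1.195 1.185
vertex -1.519 1.618 1.246
vertex -0.914 1.885 0.876
endloop
endfacet
facet normal 0.366 -0.371 -0.853
outer loop
vertex -0.894 1.195 1.185
vertex -0.914 1.885 0.876
vertex -0.294 1.653 1.243
endloop
endfacet
facet normal 0.598 -0.746 -0.293
outer loop
vertex -0.894 1.195 1.185
vertex -0.294 1.653 1.243
vertex -0.515 1.242 1.839
endloop
endfacet
facet normal 0.022 -0.707 0.707
outer loop
vertex -1.272 1.22 1.841
vertex -0.515 1.242 1.839
vertex -0.906 1.695 2.304
endloop
endfacet
facet normal -0.924 -0.352 0.148
outer loop
vertex -1.519 1.618 1.246
vertex -1.272 1.22 1.841
vertex -1.526 1.927 1.937
endloop
endfacet
facet normal -0.587 0.275 -0.761
outer loop
vertex -0.914 1.885 0.876
vertex -1.519 1.618 1.246
vertex -1.305 2.338 1.341
endloop
endfacet
facet normal 0.567 0.308 -0.764
outer loop
vertex -0.294 1.653 1.243
vertex -0.914 1.885 0.876
vertex -0.548 2.36 1.339
endloop
endfacet
facet normal 0.943 -0.299 0.143
outer loop
vertex -0.515 1.242 1.839
vertex -0.294 1.653 1.243
vertex -0.301 1.962 1.934
endloop
endfacet
facet normal 0.400 0.675 -0.620
outer loop
vertex 2.638 2.945 0.441
vertex 1.972 3.033 0.107
vertex 2.322 3.357 0.686
endloop
endfacet
facet normal 0.571 -0.049 0.819
outer loop
vertex 2.638 2.945 0.441
vertex 2.322 3.357 0.686
vertex 1.128 1.607 1.413
endloop
endfacet
facet normal 0.399 0.676 -0.619
outer loop
vertex 2.322 3.357 0.686
vertex 1.972 3.033 0.107
vertex 1.801 3.579 0.593
endloop
endfacet
facet normal -0.001 0.384 0.923
outer loop
vertex 2.322 3.357 0.686
vertex 1.801 3.579 0.593
vertex 1.128 1.607 1.413
endloop
endfacet
facet normal 0.400 0.676 -0.619
outer loop
vertex 1.801 3.579 0.593
vertex 1.972 3.033 0.107
vertex 1.38 3.482 0.215
endloop
endfacet
facet normal -0.647 0.470 0.600
outer loop
vertex 1.801 3.579 0.593
vertex 1.38 3.482 0.215
vertex 1.128 1.607 1.413
endloop
endfacet
facet normal 0.400 0.676 -0.619
outer loop
vertex 1.38 3.482 0.215
vertex 1.972 3.033 0.107
vertex 1.306 3.122 -0.226
endloop
endfacet
facet normal -0.987 0.157 0.038
outer loop
vertex 1.38 3.482 0.215
vertex 1.306 3.122 -0.226
vertex 1.128 1.607 1.413
endloop
endfacet
facet normal 0.400 0.676 -0.619
outer loop
vertex 1.306 3.122 -0.226
vertex 1.972 3.033 0.107
vertex 1.622 2.71 -0.472
endloop
endfacet
facet normal -0.821 -0.372 -0.433
outer loop
vertex 1.306 3.122 -0.226
vertex 1.622 2.71 -0.472
vertex 1.128 1.607 1.413
endloop
endfacet
facet normal 0.400 0.676 -0.619
outer loop
vertex 1.622 2.71 -0.472
vertex 1.972 3.033 0.107
vertex 2.143 2.488 -0.378
endloop
endfacet
facet normal -0.247 -0.807 -0.537
outer loop
vertex 1.622 2.71 -0.472
vertex 2.143 2.488 -0.378
vertex 1.128 1.607 1.413
endloop
endfacet
facet normal 0.401 0.676 -0.618
outer loop
vertex 2.143 2.488 -0.378
vertex 1.972 3.033 0.107
vertex 2.563 2.585 -0.0
endloop
endfacet
facet normal 0.398 -0.892 -0.213
outer loop
vertex 2.143 2.488 -0.378
vertex 2.563 2.585 -0.0
vertex 1.128 1.607 1.413
endloop
endfacet
facet normal 0.400 0.676 -0.619
outer loop
vertex 2.563 2.585 -0.0
vertex 1.972 3.033 0.107
vertex 2.638 2.945 0.441
endloop
endfacet
facet normal 0.737 -0.579 0.348
outer loop
vertex 2.563 2.585 -0.0
vertex 2.638 2.945 0.441
vertex 1.128 1.607 1.413
endloop
endfacet

endsolid


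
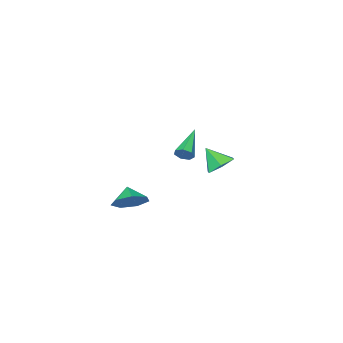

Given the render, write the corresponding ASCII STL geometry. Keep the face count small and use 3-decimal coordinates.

solid 
facet normal 0.792 0.423 -0.441
outer loop
vertex 0.757 -1.645 0.74
vertex 0.415 -1.345 0.414
vertex 0.624 -1.212 0.916
endloop
endfacet
facet normal 0.344 -0.261 0.902
outer loop
vertex 0.757 -1.645 0.74
vertex 0.624 -1.212 0.916
vertex -1.215 -2.215 1.326
endloop
endfacet
facet normal 0.792 0.422 -0.441
outer loop
vertex 0.624 -1.212 0.916
vertex 0.415 -1.345 0.414
vertex 0.334 -0.879 0.714
endloop
endfacet
facet normal -0.064 0.476 0.877
outer loop
vertex 0.624 -1.212 0.916
vertex 0.334 -0.879 0.714
vertex -1.215 -2.215 1.326
endloop
endfacet
facet normal 0.791 0.423 -0.443
outer loop
vertex 0.334 -0.879 0.714
vertex 0.415 -1.345 0.414
vertex 0.104 -0.897 0.286
endloop
endfacet
facet normal -0.565 0.779 0.271
outer loop
vertex 0.334 -0.879 0.714
vertex 0.104 -0.897 0.286
vertex -1.215 -2.215 1.326
endloop
endfacet
facet normal 0.791 0.422 -0.443
outer loop
vertex 0.104 -0.897 0.286
vertex 0.415 -1.345 0.414
vertex 0.108 -1.252 -0.045
endloop
endfacet
facet normal -0.782 0.420 -0.460
outer loop
vertex 0.104 -0.897 0.286
vertex 0.108 -1.252 -0.045
vertex -1.215 -2.215 1.326
endloop
endfacet
facet normal 0.791 0.423 -0.443
outer loop
vertex 0.108 -1.252 -0.045
vertex 0.415 -1.345 0.414
vertex 0.343 -1.677 -0.031
endloop
endfacet
facet normal -0.552 -0.331 -0.765
outer loop
vertex 0.108 -1.252 -0.045
vertex 0.343 -1.677 -0.031
vertex -1.215 -2.215 1.326
endloop
endfacet
facet normal 0.791 0.422 -0.443
outer loop
vertex 0.343 -1.677 -0.031
vertex 0.415 -1.345 0.414
vertex 0.632 -1.852 0.318
endloop
endfacet
facet normal -0.048 -0.908 -0.416
outer loop
vertex 0.343 -1.677 -0.031
vertex 0.632 -1.852 0.318
vertex -1.215 -2.215 1.326
endloop
endfacet
facet normal 0.792 0.422 -0.442
outer loop
vertex 0.632 -1.852 0.318
vertex 0.415 -1.345 0.414
vertex 0.757 -1.645 0.74
endloop
endfacet
facet normal 0.351 -0.878 0.327
outer loop
vertex 0.632 -1.852 0.318
vertex 0.757 -1.645 0.74
vertex -1.215 -2.215 1.326
endloop
endfacet
facet normal -0.198 0.616 -0.762
outer loop
vertex -1.827 -1.77 -2.009
vertex -2.73 -1.786 -1.787
vertex -2.17 -1.144 -1.414
endloop
endfacet
facet normal 0.887 0.049 0.460
outer loop
vertex -1.827 -1.77 -2.009
vertex -2.17 -1.144 -1.414
vertex -2.45 -2.654 -0.713
endloop
endfacet
facet normal -0.198 0.616 -0.763
outer loop
vertex -2.17 -1.144 -1.414
vertex -2.73 -1.786 -1.787
vertex -3.073 -1.159 -1.192
endloop
endfacet
facet normal 0.215 0.378 0.900
outer loop
vertex -2.17 -1.144 -1.414
vertex -3.073 -1.159 -1.192
vertex -2.45 -2.654 -0.713
endloop
endfacet
facet normal -0.197 0.616 -0.763
outer loop
vertex -3.073 -1.159 -1.192
vertex -2.73 -1.786 -1.787
vertex -3.632 -1.801 -1.566
endloop
endfacet
facet normal -0.574 0.023 0.818
outer loop
vertex -3.073 -1.159 -1.192
vertex -3.632 -1.801 -1.566
vertex -2.45 -2.654 -0.713
endloop
endfacet
facet normal -0.197 0.616 -0.763
outer loop
vertex -3.632 -1.801 -1.566
vertex -2.73 -1.786 -1.787
vertex -3.289 -2.428 -2.161
endloop
endfacet
facet normal -0.690 -0.660 0.297
outer loop
vertex -3.632 -1.801 -1.566
vertex -3.289 -2.428 -2.161
vertex -2.45 -2.654 -0.713
endloop
endfacet
facet normal -0.198 0.617 -0.762
outer loop
vertex -3.289 -2.428 -2.161
vertex -2.73 -1.786 -1.787
vertex -2.386 -2.412 -2.383
endloop
endfacet
facet normal -0.018 -0.989 -0.144
outer loop
vertex -3.289 -2.428 -2.161
vertex -2.386 -2.412 -2.383
vertex -2.45 -2.654 -0.713
endloop
endfacet
facet normal -0.198 0.617 -0.762
outer loop
vertex -2.386 -2.412 -2.383
vertex -2.73 -1.786 -1.787
vertex -1.827 -1.77 -2.009
endloop
endfacet
facet normal 0.770 -0.634 -0.062
outer loop
vertex -2.386 -2.412 -2.383
vertex -1.827 -1.77 -2.009
vertex -2.45 -2.654 -0.713
endloop
endfacet
facet normal 0.398 0.663 -0.635
outer loop
vertex 4.824 -2.085 -1.842
vertex 4.075 -1.439 -1.637
vertex 4.969 -1.534 -1.176
endloop
endfacet
facet normal 0.413 -0.744 0.526
outer loop
vertex 4.824 -2.085 -1.842
vertex 4.969 -1.534 -1.176
vertex 3.665 -2.121 -0.983
endloop
endfacet
facet normal 0.398 0.662 -0.635
outer loop
vertex 4.969 -1.534 -1.176
vertex 4.075 -1.439 -1.637
vertex 4.44 -0.911 -0.858
endloop
endfacet
facet normal 0.255 -0.259 0.932
outer loop
vertex 4.969 -1.534 -1.176
vertex 4.44 -0.911 -0.858
vertex 3.665 -2.121 -0.983
endloop
endfacet
facet normal 0.398 0.662 -0.635
outer loop
vertex 4.44 -0.911 -0.858
vertex 4.075 -1.439 -1.637
vertex 3.637 -0.686 -1.126
endloop
endfacet
facet normal -0.293 0.089 0.952
outer loop
vertex 4.44 -0.911 -0.858
vertex 3.637 -0.686 -1.126
vertex 3.665 -2.121 -0.983
endloop
endfacet
facet normal 0.397 0.662 -0.635
outer loop
vertex 3.637 -0.686 -1.126
vertex 4.075 -1.439 -1.637
vertex 3.163 -1.028 -1.779
endloop
endfacet
facet normal -0.819 0.041 0.573
outer loop
vertex 3.637 -0.686 -1.126
vertex 3.163 -1.028 -1.779
vertex 3.665 -2.121 -0.983
endloop
endfacet
facet normal 0.397 0.662 -0.636
outer loop
vertex 3.163 -1.028 -1.779
vertex 4.075 -1.439 -1.637
vertex 3.376 -1.68 -2.325
endloop
endfacet
facet normal -0.926 -0.368 0.078
outer loop
vertex 3.163 -1.028 -1.779
vertex 3.376 -1.68 -2.325
vertex 3.665 -2.121 -0.983
endloop
endfacet
facet normal 0.397 0.662 -0.635
outer loop
vertex 3.376 -1.68 -2.325
vertex 4.075 -1.439 -1.637
vertex 4.115 -2.15 -2.353
endloop
endfacet
facet normal -0.534 -0.831 -0.158
outer loop
vertex 3.376 -1.68 -2.325
vertex 4.115 -2.15 -2.353
vertex 3.665 -2.121 -0.983
endloop
endfacet
facet normal 0.397 0.662 -0.635
outer loop
vertex 4.115 -2.15 -2.353
vertex 4.075 -1.439 -1.637
vertex 4.824 -2.085 -1.842
endloop
endfacet
facet normal 0.062 -0.997 0.041
outer loop
vertex 4.115 -2.15 -2.353
vertex 4.824 -2.085 -1.842
vertex 3.665 -2.121 -0.983
endloop
endfacet

endsolid


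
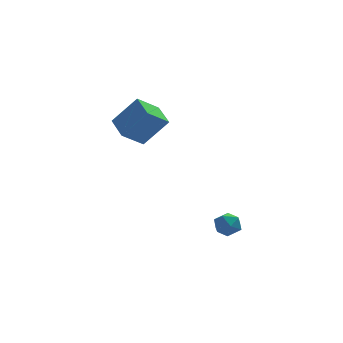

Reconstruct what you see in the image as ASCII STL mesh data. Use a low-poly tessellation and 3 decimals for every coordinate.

solid 
facet normal -0.347 0.898 0.269
outer loop
vertex 1.935 1.845 -2.514
vertex 1.447 1.545 -2.142
vertex 2.05 1.693 -1.858
endloop
endfacet
facet normal 0.355 0.922 0.151
outer loop
vertex 1.935 1.845 -2.514
vertex 2.05 1.693 -1.858
vertex 2.537 1.582 -2.325
endloop
endfacet
facet normal 0.474 0.710 -0.521
outer loop
vertex 1.935 1.845 -2.514
vertex 2.537 1.582 -2.325
vertex 2.234 1.364 -2.898
endloop
endfacet
facet normal -0.156 0.555 -0.817
outer loop
vertex 1.935 1.845 -2.514
vertex 2.234 1.364 -2.898
vertex 1.56 1.341 -2.785
endloop
endfacet
facet normal -0.664 0.671 -0.330
outer loop
vertex 1.935 1.845 -2.514
vertex 1.56 1.341 -2.785
vertex 1.447 1.545 -2.142
endloop
endfacet
facet normal 0.668 0.454 0.589
outer loop
vertex 2.537 1.582 -2.325
vertex 2.05 1.693 -1.858
vertex 2.42 1.119 -1.835
endloop
endfacet
facet normal -0.469 0.416 0.779
outer loop
vertex 2.05 1.693 -1.858
vertex 1.447 1.545 -2.142
vertex 1.746 1.096 -1.722
endloop
endfacet
facet normal -0.981 0.049 -0.188
outer loop
vertex 1.447 1.545 -2.142
vertex 1.56 1.341 -2.785
vertex 1.443 0.878 -2.295
endloop
endfacet
facet normal -0.159 -0.142 -0.977
outer loop
vertex 1.56 1.341 -2.785
vertex 2.234 1.364 -2.898
vertex 1.93 0.767 -2.762
endloop
endfacet
facet normal 0.861 0.109 -0.497
outer loop
vertex 2.234 1.364 -2.898
vertex 2.537 1.582 -2.325
vertex 2.533 0.915 -2.478
endloop
endfacet
facet normal 0.156 -0.555 0.817
outer loop
vertex 2.045 0.615 -2.106
vertex 2.42 1.119 -1.835
vertex 1.746 1.096 -1.722
endloop
endfacet
facet normal -0.474 -0.710 0.521
outer loop
vertex 2.045 0.615 -2.106
vertex 1.746 1.096 -1.722
vertex 1.443 0.878 -2.295
endloop
endfacet
facet normal -0.355 -0.922 -0.151
outer loop
vertex 2.045 0.615 -2.106
vertex 1.443 0.878 -2.295
vertex 1.93 0.767 -2.762
endloop
endfacet
facet normal 0.347 -0.898 -0.269
outer loop
vertex 2.045 0.615 -2.106
vertex 1.93 0.767 -2.762
vertex 2.533 0.915 -2.478
endloop
endfacet
facet normal 0.664 -0.671 0.330
outer loop
vertex 2.045 0.615 -2.106
vertex 2.533 0.915 -2.478
vertex 2.42 1.119 -1.835
endloop
endfacet
facet normal 0.159 0.142 0.977
outer loop
vertex 1.746 1.096 -1.722
vertex 2.42 1.119 -1.835
vertex 2.05 1.693 -1.858
endloop
endfacet
facet normal -0.861 -0.109 0.497
outer loop
vertex 1.443 0.878 -2.295
vertex 1.746 1.096 -1.722
vertex 1.447 1.545 -2.142
endloop
endfacet
facet normal -0.668 -0.454 -0.589
outer loop
vertex 1.93 0.767 -2.762
vertex 1.443 0.878 -2.295
vertex 1.56 1.341 -2.785
endloop
endfacet
facet normal 0.469 -0.416 -0.779
outer loop
vertex 2.533 0.915 -2.478
vertex 1.93 0.767 -2.762
vertex 2.234 1.364 -2.898
endloop
endfacet
facet normal 0.981 -0.049 0.188
outer loop
vertex 2.42 1.119 -1.835
vertex 2.533 0.915 -2.478
vertex 2.537 1.582 -2.325
endloop
endfacet
facet normal -0.643 0.029 -0.766
outer loop
vertex -2.375 2.523 2.564
vertex -2.721 3.741 2.901
vertex -1.425 3.008 1.785
endloop
endfacet
facet normal 0.264 -0.930 -0.257
outer loop
vertex -0.339 2.959 3.079
vertex -2.375 2.523 2.564
vertex -1.425 3.008 1.785
endloop
endfacet
facet normal -0.643 0.029 -0.765
outer loop
vertex -1.425 3.008 1.785
vertex -2.721 3.741 2.901
vertex -1.772 4.226 2.122
endloop
endfacet
facet normal 0.719 0.368 -0.590
outer loop
vertex -1.772 4.226 2.122
vertex -0.339 2.959 3.079
vertex -1.425 3.008 1.785
endloop
endfacet
facet normal -0.719 -0.367 0.590
outer loop
vertex -2.375 2.523 2.564
vertex -1.635 3.692 4.195
vertex -2.721 3.741 2.901
endloop
endfacet
facet normal 0.264 -0.930 -0.257
outer loop
vertex -1.288 2.474 3.858
vertex -2.375 2.523 2.564
vertex -0.339 2.959 3.079
endloop
endfacet
facet normal -0.719 -0.368 0.590
outer loop
vertex -1.288 2.474 3.858
vertex -1.635 3.692 4.195
vertex -2.375 2.523 2.564
endloop
endfacet
facet normal -0.264 0.930 0.257
outer loop
vertex -2.721 3.741 2.901
vertex -1.635 3.692 4.195
vertex -1.772 4.226 2.122
endloop
endfacet
facet normal 0.719 0.367 -0.590
outer loop
vertex -0.685 4.177 3.416
vertex -0.339 2.959 3.079
vertex -1.772 4.226 2.122
endloop
endfacet
facet normal -0.264 0.930 0.257
outer loop
vertex -1.772 4.226 2.122
vertex -1.635 3.692 4.195
vertex -0.685 4.177 3.416
endloop
endfacet
facet normal 0.643 -0.029 0.765
outer loop
vertex -0.685 4.177 3.416
vertex -1.288 2.474 3.858
vertex -0.339 2.959 3.079
endloop
endfacet
facet normal 0.643 -0.029 0.766
outer loop
vertex -1.635 3.692 4.195
vertex -1.288 2.474 3.858
vertex -0.685 4.177 3.416
endloop
endfacet

endsolid


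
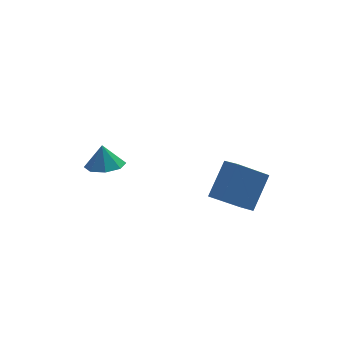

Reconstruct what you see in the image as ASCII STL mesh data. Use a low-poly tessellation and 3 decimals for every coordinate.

solid 
facet normal -0.781 -0.118 0.613
outer loop
vertex 1.285 -2.226 0.433
vertex 0.901 -1.398 0.104
vertex 0.284 -3.277 -1.044
endloop
endfacet
facet normal 0.395 -0.854 0.339
outer loop
vertex 1.839 -3.042 -2.264
vertex 1.285 -2.226 0.433
vertex 0.284 -3.277 -1.044
endloop
endfacet
facet normal -0.781 -0.118 0.613
outer loop
vertex 0.284 -3.277 -1.044
vertex 0.901 -1.398 0.104
vertex -0.099 -2.449 -1.373
endloop
endfacet
facet normal -0.483 -0.507 -0.714
outer loop
vertex -0.099 -2.449 -1.373
vertex 1.839 -3.042 -2.264
vertex 0.284 -3.277 -1.044
endloop
endfacet
facet normal 0.483 0.508 0.713
outer loop
vertex 1.285 -2.226 0.433
vertex 2.456 -1.163 -1.116
vertex 0.901 -1.398 0.104
endloop
endfacet
facet normal 0.396 -0.853 0.339
outer loop
vertex 2.839 -1.991 -0.787
vertex 1.285 -2.226 0.433
vertex 1.839 -3.042 -2.264
endloop
endfacet
facet normal 0.483 0.507 0.714
outer loop
vertex 2.839 -1.991 -0.787
vertex 2.456 -1.163 -1.116
vertex 1.285 -2.226 0.433
endloop
endfacet
facet normal -0.395 0.853 -0.340
outer loop
vertex 0.901 -1.398 0.104
vertex 2.456 -1.163 -1.116
vertex -0.099 -2.449 -1.373
endloop
endfacet
facet normal -0.483 -0.508 -0.713
outer loop
vertex 1.455 -2.214 -2.593
vertex 1.839 -3.042 -2.264
vertex -0.099 -2.449 -1.373
endloop
endfacet
facet normal -0.395 0.854 -0.339
outer loop
vertex -0.099 -2.449 -1.373
vertex 2.456 -1.163 -1.116
vertex 1.455 -2.214 -2.593
endloop
endfacet
facet normal 0.781 0.119 -0.613
outer loop
vertex 1.455 -2.214 -2.593
vertex 2.839 -1.991 -0.787
vertex 1.839 -3.042 -2.264
endloop
endfacet
facet normal 0.781 0.118 -0.613
outer loop
vertex 2.456 -1.163 -1.116
vertex 2.839 -1.991 -0.787
vertex 1.455 -2.214 -2.593
endloop
endfacet
facet normal 0.055 -0.228 -0.972
outer loop
vertex -3.04 3.007 -2.321
vertex -3.846 2.438 -2.233
vertex -3.682 3.391 -2.447
endloop
endfacet
facet normal 0.394 0.805 0.444
outer loop
vertex -3.04 3.007 -2.321
vertex -3.682 3.391 -2.447
vertex -3.914 2.722 -1.027
endloop
endfacet
facet normal 0.055 -0.228 -0.972
outer loop
vertex -3.682 3.391 -2.447
vertex -3.846 2.438 -2.233
vertex -4.419 3.216 -2.448
endloop
endfacet
facet normal -0.213 0.897 0.388
outer loop
vertex -3.682 3.391 -2.447
vertex -4.419 3.216 -2.448
vertex -3.914 2.722 -1.027
endloop
endfacet
facet normal 0.055 -0.228 -0.972
outer loop
vertex -4.419 3.216 -2.448
vertex -3.846 2.438 -2.233
vertex -4.821 2.586 -2.323
endloop
endfacet
facet normal -0.714 0.543 0.442
outer loop
vertex -4.419 3.216 -2.448
vertex -4.821 2.586 -2.323
vertex -3.914 2.722 -1.027
endloop
endfacet
facet normal 0.055 -0.229 -0.972
outer loop
vertex -4.821 2.586 -2.323
vertex -3.846 2.438 -2.233
vertex -4.651 1.87 -2.145
endloop
endfacet
facet normal -0.816 -0.050 0.576
outer loop
vertex -4.821 2.586 -2.323
vertex -4.651 1.87 -2.145
vertex -3.914 2.722 -1.027
endloop
endfacet
facet normal 0.055 -0.229 -0.972
outer loop
vertex -4.651 1.87 -2.145
vertex -3.846 2.438 -2.233
vertex -4.01 1.486 -2.018
endloop
endfacet
facet normal -0.460 -0.533 0.710
outer loop
vertex -4.651 1.87 -2.145
vertex -4.01 1.486 -2.018
vertex -3.914 2.722 -1.027
endloop
endfacet
facet normal 0.055 -0.229 -0.972
outer loop
vertex -4.01 1.486 -2.018
vertex -3.846 2.438 -2.233
vertex -3.273 1.66 -2.017
endloop
endfacet
facet normal 0.147 -0.626 0.766
outer loop
vertex -4.01 1.486 -2.018
vertex -3.273 1.66 -2.017
vertex -3.914 2.722 -1.027
endloop
endfacet
facet normal 0.055 -0.229 -0.972
outer loop
vertex -3.273 1.66 -2.017
vertex -3.846 2.438 -2.233
vertex -2.871 2.291 -2.143
endloop
endfacet
facet normal 0.649 -0.271 0.711
outer loop
vertex -3.273 1.66 -2.017
vertex -2.871 2.291 -2.143
vertex -3.914 2.722 -1.027
endloop
endfacet
facet normal 0.055 -0.229 -0.972
outer loop
vertex -2.871 2.291 -2.143
vertex -3.846 2.438 -2.233
vertex -3.04 3.007 -2.321
endloop
endfacet
facet normal 0.751 0.321 0.578
outer loop
vertex -2.871 2.291 -2.143
vertex -3.04 3.007 -2.321
vertex -3.914 2.722 -1.027
endloop
endfacet

endsolid


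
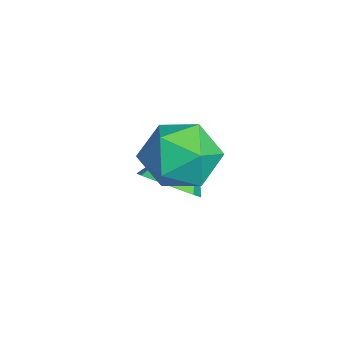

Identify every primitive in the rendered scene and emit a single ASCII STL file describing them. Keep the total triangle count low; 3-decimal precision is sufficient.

solid 
facet normal 0.512 -0.466 -0.722
outer loop
vertex 2.47 2.79 -1.468
vertex 1.709 2.916 -2.089
vertex 2.48 3.515 -1.929
endloop
endfacet
facet normal 0.561 0.439 0.702
outer loop
vertex 2.47 2.79 -1.468
vertex 2.48 3.515 -1.929
vertex 0.731 3.804 -0.711
endloop
endfacet
facet normal 0.512 -0.466 -0.722
outer loop
vertex 2.48 3.515 -1.929
vertex 1.709 2.916 -2.089
vertex 1.91 3.789 -2.51
endloop
endfacet
facet normal 0.277 0.945 0.174
outer loop
vertex 2.48 3.515 -1.929
vertex 1.91 3.789 -2.51
vertex 0.731 3.804 -0.711
endloop
endfacet
facet normal 0.512 -0.466 -0.721
outer loop
vertex 1.91 3.789 -2.51
vertex 1.709 2.916 -2.089
vertex 1.189 3.405 -2.774
endloop
endfacet
facet normal -0.380 0.889 -0.256
outer loop
vertex 1.91 3.789 -2.51
vertex 1.189 3.405 -2.774
vertex 0.731 3.804 -0.711
endloop
endfacet
facet normal 0.512 -0.466 -0.721
outer loop
vertex 1.189 3.405 -2.774
vertex 1.709 2.916 -2.089
vertex 0.859 2.653 -2.523
endloop
endfacet
facet normal -0.913 0.313 -0.263
outer loop
vertex 1.189 3.405 -2.774
vertex 0.859 2.653 -2.523
vertex 0.731 3.804 -0.711
endloop
endfacet
facet normal 0.512 -0.465 -0.722
outer loop
vertex 0.859 2.653 -2.523
vertex 1.709 2.916 -2.089
vertex 1.17 2.098 -1.945
endloop
endfacet
facet normal -0.923 -0.352 0.158
outer loop
vertex 0.859 2.653 -2.523
vertex 1.17 2.098 -1.945
vertex 0.731 3.804 -0.711
endloop
endfacet
facet normal 0.513 -0.465 -0.722
outer loop
vertex 1.17 2.098 -1.945
vertex 1.709 2.916 -2.089
vertex 1.886 2.159 -1.476
endloop
endfacet
facet normal -0.401 -0.602 0.690
outer loop
vertex 1.17 2.098 -1.945
vertex 1.886 2.159 -1.476
vertex 0.731 3.804 -0.711
endloop
endfacet
facet normal 0.512 -0.465 -0.722
outer loop
vertex 1.886 2.159 -1.476
vertex 1.709 2.916 -2.089
vertex 2.47 2.79 -1.468
endloop
endfacet
facet normal 0.259 -0.252 0.932
outer loop
vertex 1.886 2.159 -1.476
vertex 2.47 2.79 -1.468
vertex 0.731 3.804 -0.711
endloop
endfacet
facet normal -0.993 -0.115 0.016
outer loop
vertex 2.867 2.586 0.094
vertex 2.888 2.566 1.281
vertex 2.759 3.598 0.706
endloop
endfacet
facet normal -0.789 0.254 -0.560
outer loop
vertex 2.867 2.586 0.094
vertex 2.759 3.598 0.706
vertex 3.439 3.562 -0.268
endloop
endfacet
facet normal -0.333 -0.150 -0.931
outer loop
vertex 2.867 2.586 0.094
vertex 3.439 3.562 -0.268
vertex 3.988 2.509 -0.294
endloop
endfacet
facet normal -0.256 -0.769 -0.586
outer loop
vertex 2.867 2.586 0.094
vertex 3.988 2.509 -0.294
vertex 3.647 1.893 0.663
endloop
endfacet
facet normal -0.664 -0.748 -0.001
outer loop
vertex 2.867 2.586 0.094
vertex 3.647 1.893 0.663
vertex 2.888 2.566 1.281
endloop
endfacet
facet normal -0.437 0.834 -0.336
outer loop
vertex 3.439 3.562 -0.268
vertex 2.759 3.598 0.706
vertex 3.813 4.147 0.697
endloop
endfacet
facet normal -0.769 0.235 0.595
outer loop
vertex 2.759 3.598 0.706
vertex 2.888 2.566 1.281
vertex 3.472 3.531 1.654
endloop
endfacet
facet normal -0.235 -0.788 0.569
outer loop
vertex 2.888 2.566 1.281
vertex 3.647 1.893 0.663
vertex 4.021 2.478 1.628
endloop
endfacet
facet normal 0.425 -0.822 -0.378
outer loop
vertex 3.647 1.893 0.663
vertex 3.988 2.509 -0.294
vertex 4.701 2.442 0.654
endloop
endfacet
facet normal 0.301 0.180 -0.937
outer loop
vertex 3.988 2.509 -0.294
vertex 3.439 3.562 -0.268
vertex 4.572 3.474 0.079
endloop
endfacet
facet normal 0.256 0.769 0.586
outer loop
vertex 4.593 3.454 1.266
vertex 3.813 4.147 0.697
vertex 3.472 3.531 1.654
endloop
endfacet
facet normal 0.333 0.150 0.931
outer loop
vertex 4.593 3.454 1.266
vertex 3.472 3.531 1.654
vertex 4.021 2.478 1.628
endloop
endfacet
facet normal 0.789 -0.254 0.560
outer loop
vertex 4.593 3.454 1.266
vertex 4.021 2.478 1.628
vertex 4.701 2.442 0.654
endloop
endfacet
facet normal 0.993 0.115 -0.016
outer loop
vertex 4.593 3.454 1.266
vertex 4.701 2.442 0.654
vertex 4.572 3.474 0.079
endloop
endfacet
facet normal 0.664 0.748 0.001
outer loop
vertex 4.593 3.454 1.266
vertex 4.572 3.474 0.079
vertex 3.813 4.147 0.697
endloop
endfacet
facet normal -0.425 0.822 0.378
outer loop
vertex 3.472 3.531 1.654
vertex 3.813 4.147 0.697
vertex 2.759 3.598 0.706
endloop
endfacet
facet normal -0.301 -0.180 0.937
outer loop
vertex 4.021 2.478 1.628
vertex 3.472 3.531 1.654
vertex 2.888 2.566 1.281
endloop
endfacet
facet normal 0.437 -0.834 0.336
outer loop
vertex 4.701 2.442 0.654
vertex 4.021 2.478 1.628
vertex 3.647 1.893 0.663
endloop
endfacet
facet normal 0.769 -0.235 -0.595
outer loop
vertex 4.572 3.474 0.079
vertex 4.701 2.442 0.654
vertex 3.988 2.509 -0.294
endloop
endfacet
facet normal 0.235 0.788 -0.569
outer loop
vertex 3.813 4.147 0.697
vertex 4.572 3.474 0.079
vertex 3.439 3.562 -0.268
endloop
endfacet

endsolid


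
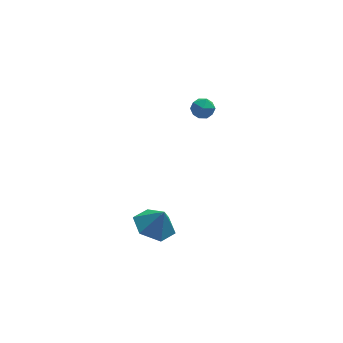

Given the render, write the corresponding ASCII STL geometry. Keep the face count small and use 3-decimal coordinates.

solid 
facet normal -0.363 0.163 -0.917
outer loop
vertex -1.361 -3.282 -4.673
vertex -2.266 -2.953 -4.256
vertex -1.493 -2.267 -4.44
endloop
endfacet
facet normal 0.954 0.057 0.294
outer loop
vertex -1.361 -3.282 -4.673
vertex -1.493 -2.267 -4.44
vertex -1.834 -3.147 -3.164
endloop
endfacet
facet normal -0.363 0.163 -0.917
outer loop
vertex -1.493 -2.267 -4.44
vertex -2.266 -2.953 -4.256
vertex -2.398 -1.938 -4.023
endloop
endfacet
facet normal 0.501 0.644 0.578
outer loop
vertex -1.493 -2.267 -4.44
vertex -2.398 -1.938 -4.023
vertex -1.834 -3.147 -3.164
endloop
endfacet
facet normal -0.364 0.163 -0.917
outer loop
vertex -2.398 -1.938 -4.023
vertex -2.266 -2.953 -4.256
vertex -3.172 -2.623 -3.838
endloop
endfacet
facet normal -0.232 0.489 0.841
outer loop
vertex -2.398 -1.938 -4.023
vertex -3.172 -2.623 -3.838
vertex -1.834 -3.147 -3.164
endloop
endfacet
facet normal -0.364 0.163 -0.917
outer loop
vertex -3.172 -2.623 -3.838
vertex -2.266 -2.953 -4.256
vertex -3.04 -3.639 -4.071
endloop
endfacet
facet normal -0.513 -0.255 0.820
outer loop
vertex -3.172 -2.623 -3.838
vertex -3.04 -3.639 -4.071
vertex -1.834 -3.147 -3.164
endloop
endfacet
facet normal -0.364 0.163 -0.917
outer loop
vertex -3.04 -3.639 -4.071
vertex -2.266 -2.953 -4.256
vertex -2.134 -3.968 -4.489
endloop
endfacet
facet normal -0.059 -0.843 0.535
outer loop
vertex -3.04 -3.639 -4.071
vertex -2.134 -3.968 -4.489
vertex -1.834 -3.147 -3.164
endloop
endfacet
facet normal -0.363 0.163 -0.917
outer loop
vertex -2.134 -3.968 -4.489
vertex -2.266 -2.953 -4.256
vertex -1.361 -3.282 -4.673
endloop
endfacet
facet normal 0.674 -0.686 0.273
outer loop
vertex -2.134 -3.968 -4.489
vertex -1.361 -3.282 -4.673
vertex -1.834 -3.147 -3.164
endloop
endfacet
facet normal -0.365 0.905 -0.216
outer loop
vertex 1.138 3.61 -1.94
vertex 0.525 3.419 -1.704
vertex 0.981 3.704 -1.281
endloop
endfacet
facet normal 0.329 0.943 -0.056
outer loop
vertex 1.138 3.61 -1.94
vertex 0.981 3.704 -1.281
vertex 1.602 3.477 -1.456
endloop
endfacet
facet normal 0.683 0.521 -0.512
outer loop
vertex 1.138 3.61 -1.94
vertex 1.602 3.477 -1.456
vertex 1.529 3.052 -1.986
endloop
endfacet
facet normal 0.207 0.224 -0.952
outer loop
vertex 1.138 3.61 -1.94
vertex 1.529 3.052 -1.986
vertex 0.864 3.016 -2.139
endloop
endfacet
facet normal -0.440 0.461 -0.770
outer loop
vertex 1.138 3.61 -1.94
vertex 0.864 3.016 -2.139
vertex 0.525 3.419 -1.704
endloop
endfacet
facet normal 0.418 0.680 0.602
outer loop
vertex 1.602 3.477 -1.456
vertex 0.981 3.704 -1.281
vertex 1.276 3.204 -0.921
endloop
endfacet
facet normal -0.706 0.620 0.343
outer loop
vertex 0.981 3.704 -1.281
vertex 0.525 3.419 -1.704
vertex 0.611 3.168 -1.074
endloop
endfacet
facet normal -0.827 -0.098 -0.554
outer loop
vertex 0.525 3.419 -1.704
vertex 0.864 3.016 -2.139
vertex 0.538 2.743 -1.604
endloop
endfacet
facet normal 0.221 -0.480 -0.849
outer loop
vertex 0.864 3.016 -2.139
vertex 1.529 3.052 -1.986
vertex 1.159 2.516 -1.779
endloop
endfacet
facet normal 0.991 -0.001 -0.136
outer loop
vertex 1.529 3.052 -1.986
vertex 1.602 3.477 -1.456
vertex 1.615 2.801 -1.356
endloop
endfacet
facet normal -0.207 -0.224 0.952
outer loop
vertex 1.002 2.61 -1.12
vertex 1.276 3.204 -0.921
vertex 0.611 3.168 -1.074
endloop
endfacet
facet normal -0.683 -0.521 0.512
outer loop
vertex 1.002 2.61 -1.12
vertex 0.611 3.168 -1.074
vertex 0.538 2.743 -1.604
endloop
endfacet
facet normal -0.329 -0.943 0.056
outer loop
vertex 1.002 2.61 -1.12
vertex 0.538 2.743 -1.604
vertex 1.159 2.516 -1.779
endloop
endfacet
facet normal 0.365 -0.905 0.216
outer loop
vertex 1.002 2.61 -1.12
vertex 1.159 2.516 -1.779
vertex 1.615 2.801 -1.356
endloop
endfacet
facet normal 0.440 -0.461 0.770
outer loop
vertex 1.002 2.61 -1.12
vertex 1.615 2.801 -1.356
vertex 1.276 3.204 -0.921
endloop
endfacet
facet normal -0.221 0.480 0.849
outer loop
vertex 0.611 3.168 -1.074
vertex 1.276 3.204 -0.921
vertex 0.981 3.704 -1.281
endloop
endfacet
facet normal -0.991 0.001 0.136
outer loop
vertex 0.538 2.743 -1.604
vertex 0.611 3.168 -1.074
vertex 0.525 3.419 -1.704
endloop
endfacet
facet normal -0.418 -0.680 -0.602
outer loop
vertex 1.159 2.516 -1.779
vertex 0.538 2.743 -1.604
vertex 0.864 3.016 -2.139
endloop
endfacet
facet normal 0.706 -0.620 -0.343
outer loop
vertex 1.615 2.801 -1.356
vertex 1.159 2.516 -1.779
vertex 1.529 3.052 -1.986
endloop
endfacet
facet normal 0.827 0.098 0.554
outer loop
vertex 1.276 3.204 -0.921
vertex 1.615 2.801 -1.356
vertex 1.602 3.477 -1.456
endloop
endfacet

endsolid
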